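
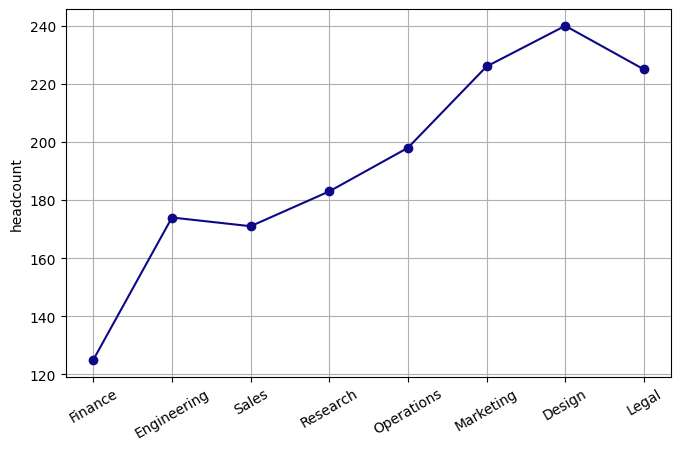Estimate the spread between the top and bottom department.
≈ 120

Max Design ≈ 240, min Finance ≈ 120; range ≈ 120.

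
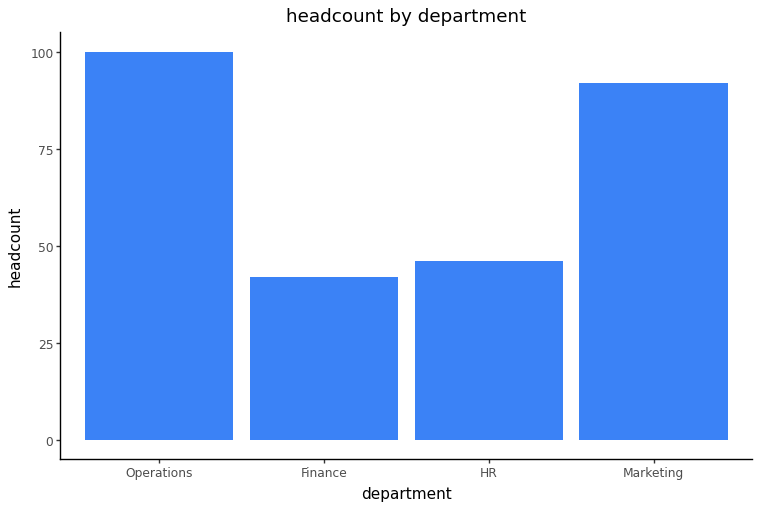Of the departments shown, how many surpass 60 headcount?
2

Above 60: Operations, Marketing.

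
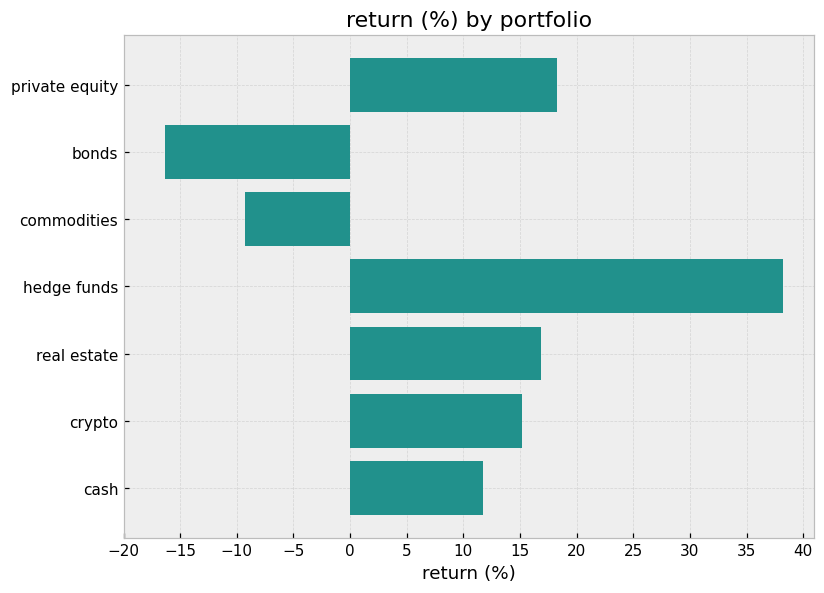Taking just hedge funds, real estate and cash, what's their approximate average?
≈ 22

(40 + 15 + 10) / 3 ≈ 22.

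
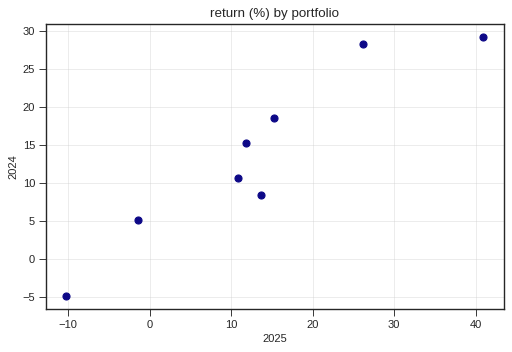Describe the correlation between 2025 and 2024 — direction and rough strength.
Points are positively correlated; strong (|r| ≈ 0.9).

positive, strong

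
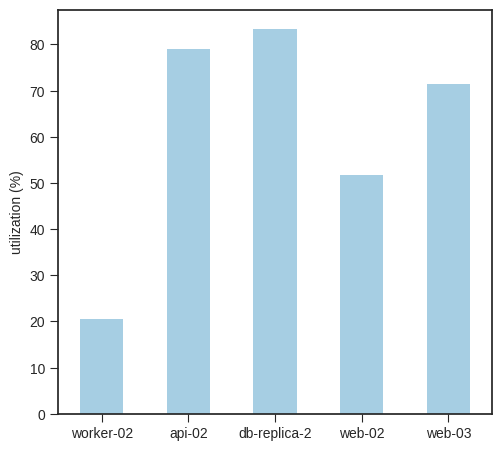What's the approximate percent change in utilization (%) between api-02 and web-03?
api-02 ≈ 80, web-03 ≈ 70; (70 − 80) / 80 ≈ -12.5%.

≈ -12.5%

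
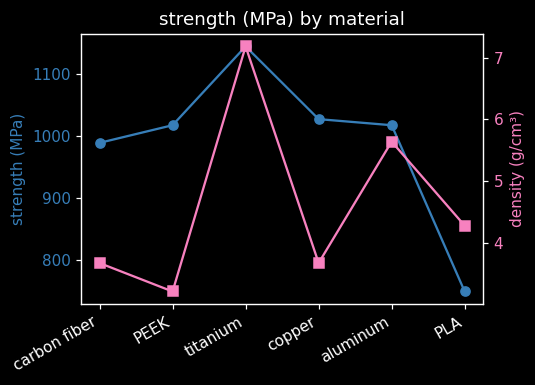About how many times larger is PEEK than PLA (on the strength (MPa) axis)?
PEEK ≈ 1000, PLA ≈ 750; 1000/750 ≈ 1.33.

≈ 1.33×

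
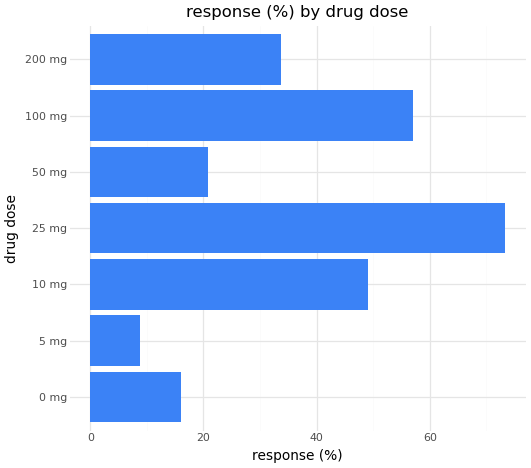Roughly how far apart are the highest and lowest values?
≈ 60

Max 25 mg ≈ 70, min 5 mg ≈ 10; range ≈ 60.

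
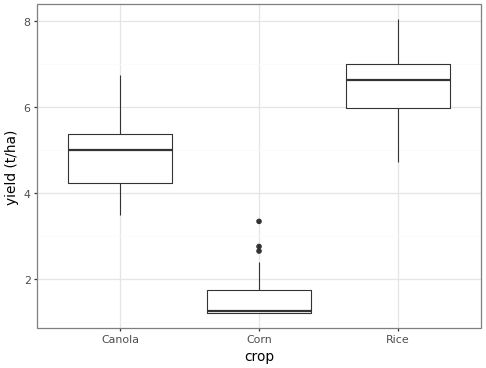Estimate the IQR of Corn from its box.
≈ 0.5

Q3 ≈ 1.5, Q1 ≈ 1.0; IQR ≈ 0.5.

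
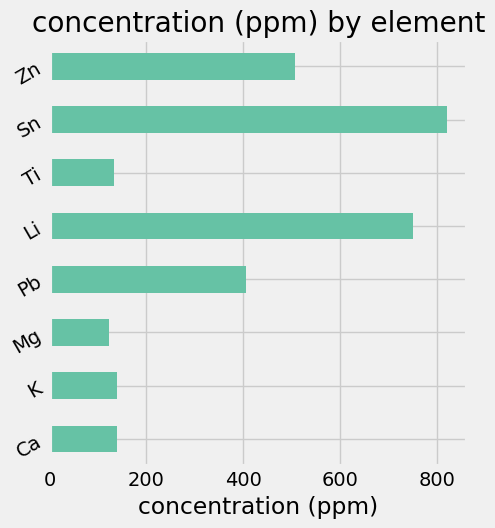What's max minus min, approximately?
≈ 700

Max Sn ≈ 800, min Mg ≈ 100; range ≈ 700.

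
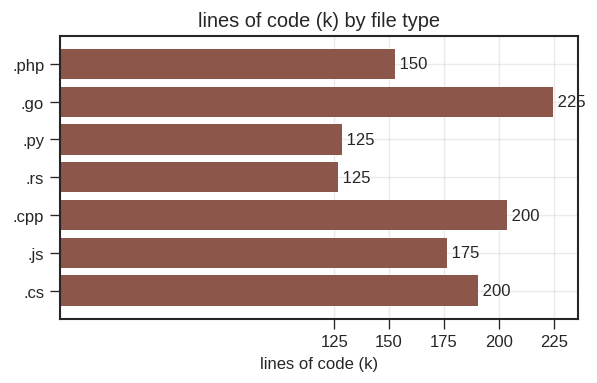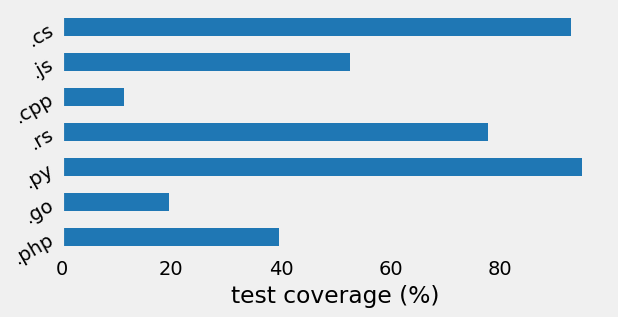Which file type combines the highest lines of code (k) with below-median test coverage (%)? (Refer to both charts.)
.go

Chart 2 median test coverage (%) ≈ 50; below-median file types: .php, .go, .cpp. Among those, .go has the highest lines of code (k) (≈ 225).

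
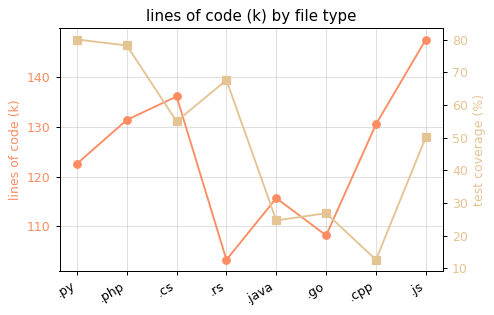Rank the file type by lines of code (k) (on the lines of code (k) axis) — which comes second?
.cs

Top 3 (on the lines of code (k) axis): .js ≈ 145, .cs ≈ 135, .php ≈ 130.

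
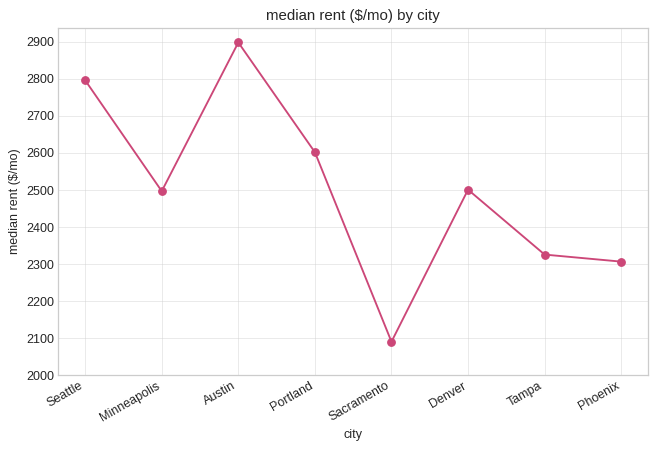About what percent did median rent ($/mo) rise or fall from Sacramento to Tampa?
≈ +9.5%

Sacramento ≈ 2100, Tampa ≈ 2300; (2300 − 2100) / 2100 ≈ +9.5%.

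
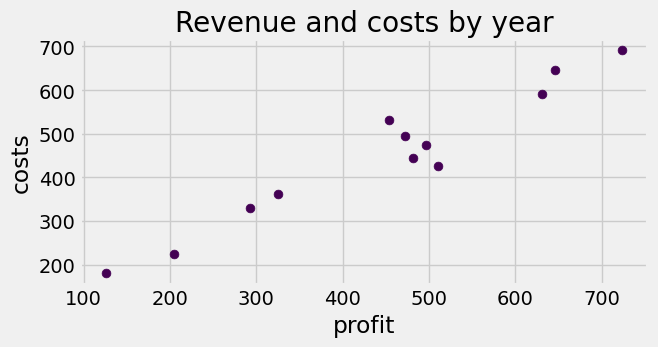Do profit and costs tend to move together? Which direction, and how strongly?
Points are positively correlated; strong (|r| ≈ 1.0).

positive, strong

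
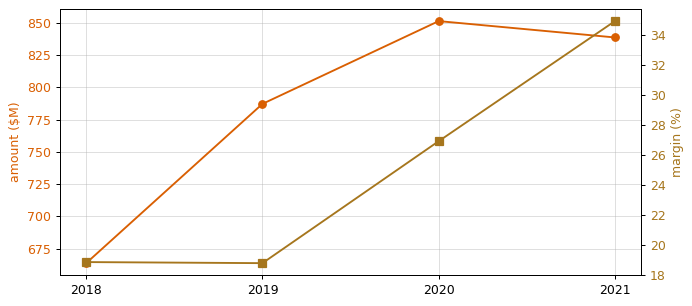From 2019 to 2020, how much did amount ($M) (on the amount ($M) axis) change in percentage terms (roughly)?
≈ +10.3%

2019 ≈ 780, 2020 ≈ 860; (860 − 780) / 780 ≈ +10.3%.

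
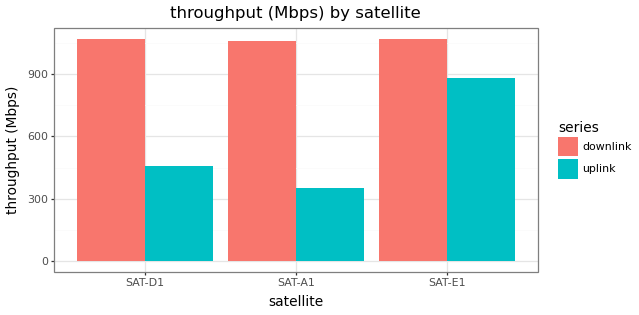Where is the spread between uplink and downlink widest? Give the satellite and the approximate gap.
SAT-A1, ≈ 700 Mbps

SAT-A1: uplink ≈ 400, downlink ≈ 1100 → gap ≈ 700. Next-largest (SAT-D1) is only ≈ 600.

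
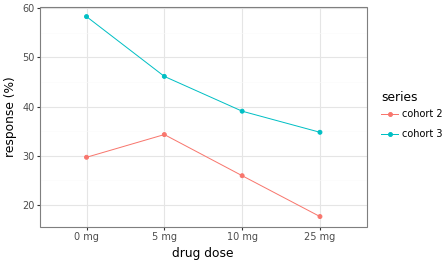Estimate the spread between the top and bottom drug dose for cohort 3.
Max 0 mg ≈ 60, min 25 mg ≈ 35; range ≈ 25.

≈ 25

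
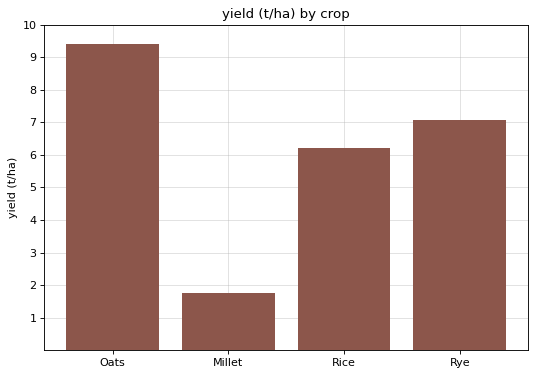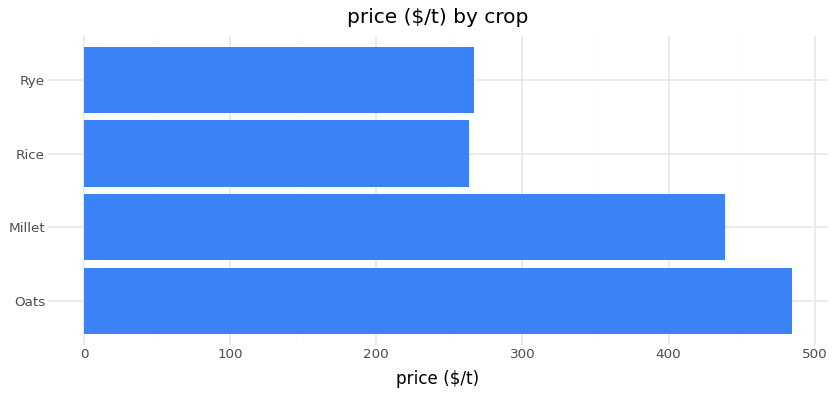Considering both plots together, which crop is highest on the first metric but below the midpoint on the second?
Rye

Chart 2 median price ($/t) ≈ 350; below-median crops: Rice, Rye. Among those, Rye has the highest yield (t/ha) (≈ 7).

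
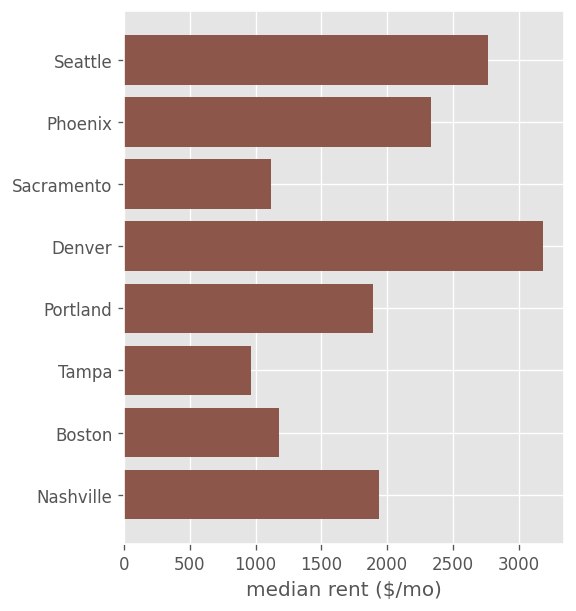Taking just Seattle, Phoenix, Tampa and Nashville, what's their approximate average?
≈ 2125

(3000 + 2500 + 1000 + 2000) / 4 ≈ 2125.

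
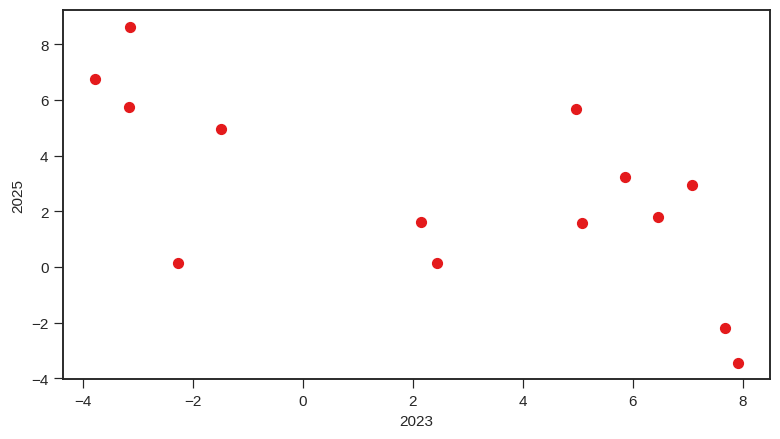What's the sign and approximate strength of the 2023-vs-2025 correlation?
negative, moderate

Points are negatively correlated; moderate (|r| ≈ 0.6).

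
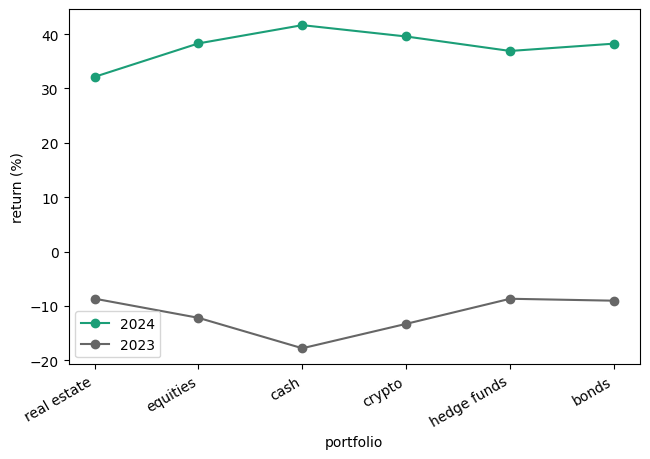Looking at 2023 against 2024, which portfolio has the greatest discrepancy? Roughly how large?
cash: 2023 ≈ -20, 2024 ≈ 40 → gap ≈ 60. Next-largest (crypto) is only ≈ 55.

cash, ≈ 60 %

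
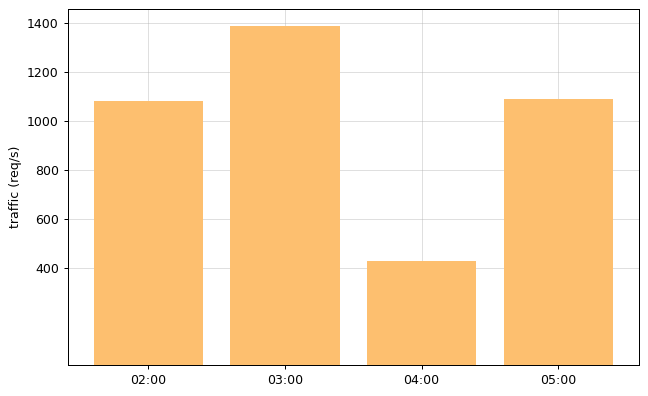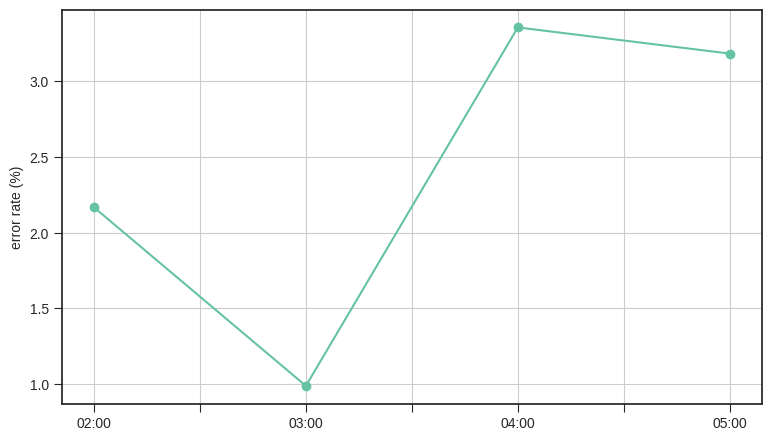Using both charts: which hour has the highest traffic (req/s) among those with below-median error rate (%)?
03:00

Chart 2 median error rate (%) ≈ 2.5; below-median hours: 02:00, 03:00. Among those, 03:00 has the highest traffic (req/s) (≈ 1400).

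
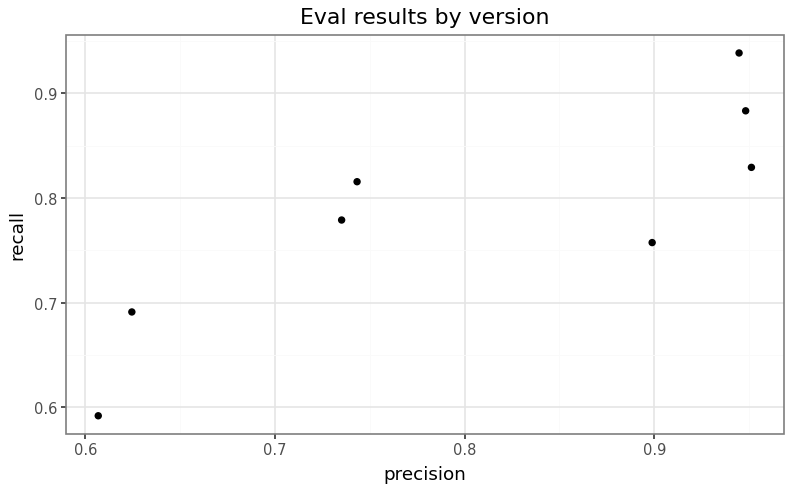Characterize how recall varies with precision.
positive, strong

Points are positively correlated; strong (|r| ≈ 0.8).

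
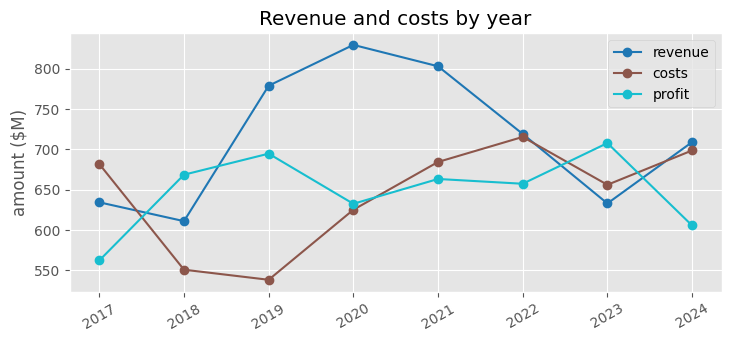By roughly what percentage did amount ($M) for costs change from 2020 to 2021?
2020 ≈ 625, 2021 ≈ 675; (675 − 625) / 625 ≈ +8%.

≈ +8%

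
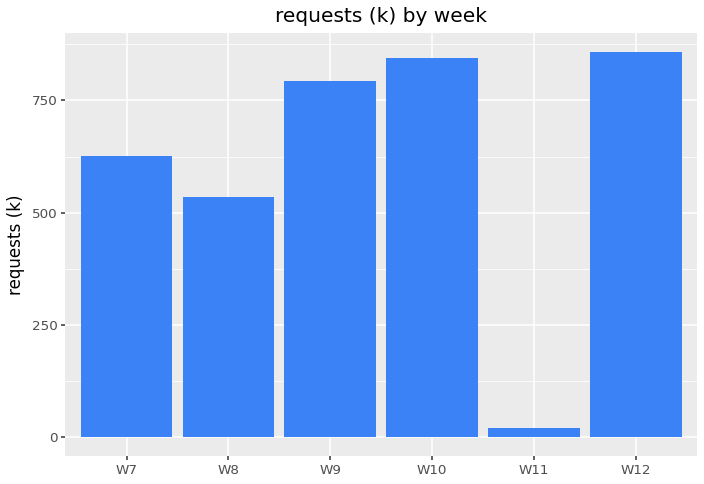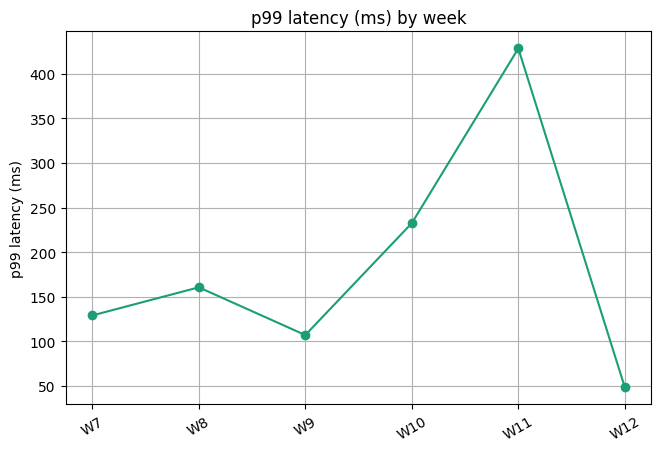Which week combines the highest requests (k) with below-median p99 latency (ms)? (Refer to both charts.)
Chart 2 median p99 latency (ms) ≈ 150; below-median weeks: W7, W9, W12. Among those, W12 has the highest requests (k) (≈ 900).

W12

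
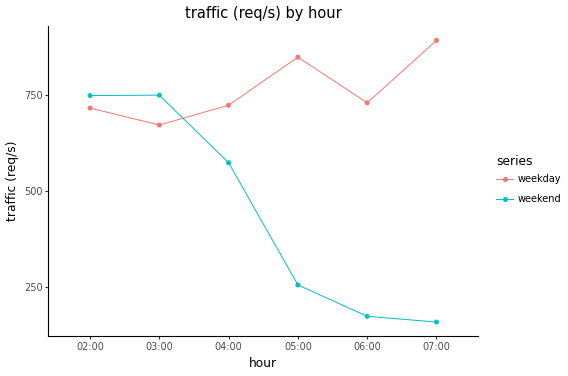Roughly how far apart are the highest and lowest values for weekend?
≈ 600

Max 03:00 ≈ 800, min 07:00 ≈ 200; range ≈ 600.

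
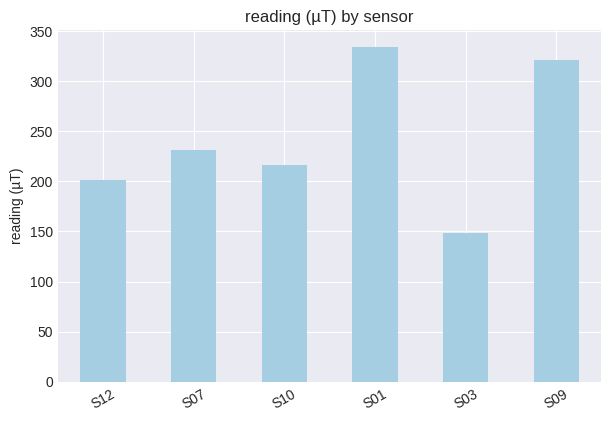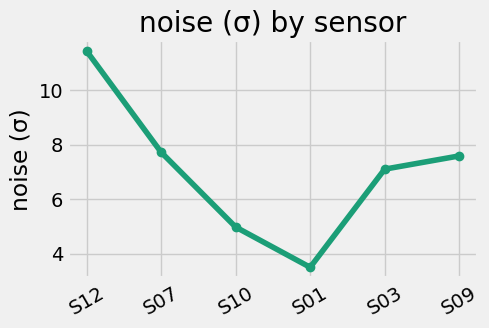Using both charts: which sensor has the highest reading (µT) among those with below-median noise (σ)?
S01

Chart 2 median noise (σ) ≈ 8; below-median sensors: S10, S01, S03. Among those, S01 has the highest reading (µT) (≈ 350).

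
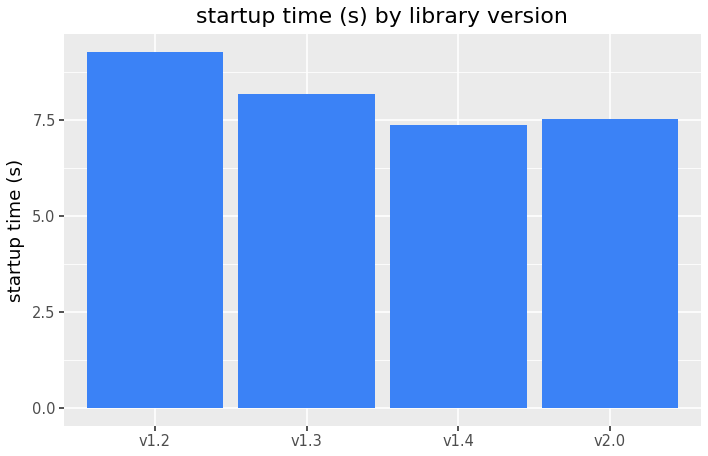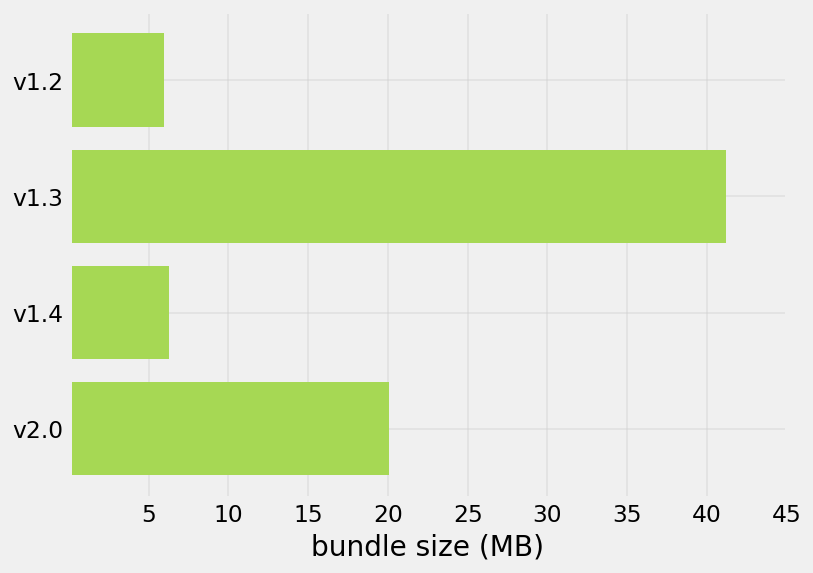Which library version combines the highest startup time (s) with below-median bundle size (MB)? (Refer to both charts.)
v1.2

Chart 2 median bundle size (MB) ≈ 15; below-median library versions: v1.2, v1.4. Among those, v1.2 has the highest startup time (s) (≈ 9).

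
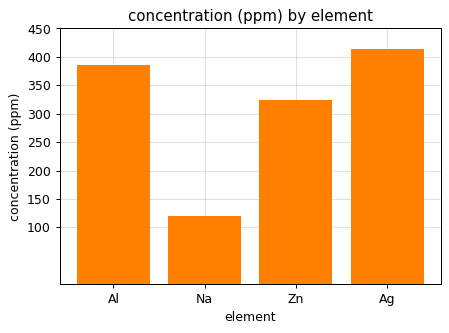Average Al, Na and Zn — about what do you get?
≈ 267

(400 + 100 + 300) / 3 ≈ 267.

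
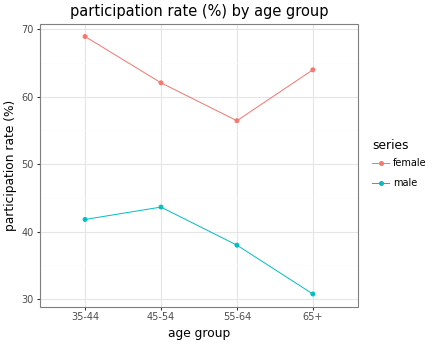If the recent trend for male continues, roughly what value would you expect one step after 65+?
Last three: 45, 40, 30 → slope ≈ -7.5/step → next ≈ 22.5.

≈ 22.5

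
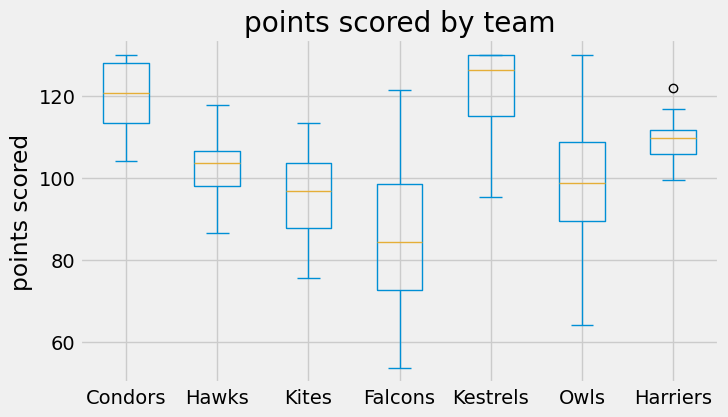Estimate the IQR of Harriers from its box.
Q3 ≈ 110, Q1 ≈ 105; IQR ≈ 5.

≈ 5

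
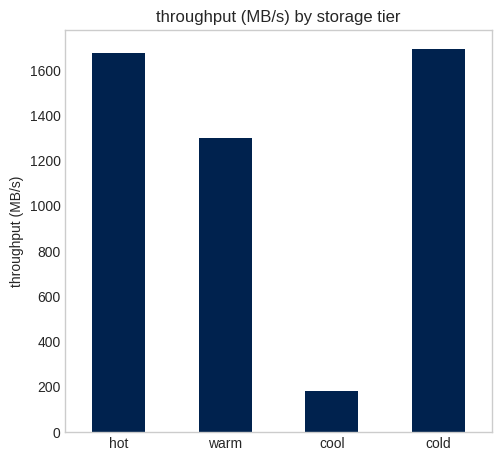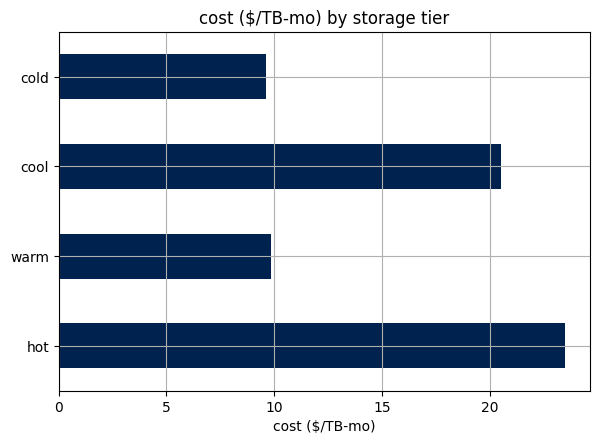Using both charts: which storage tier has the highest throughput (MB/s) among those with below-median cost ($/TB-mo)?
Chart 2 median cost ($/TB-mo) ≈ 15; below-median storage tiers: warm, cold. Among those, cold has the highest throughput (MB/s) (≈ 1600).

cold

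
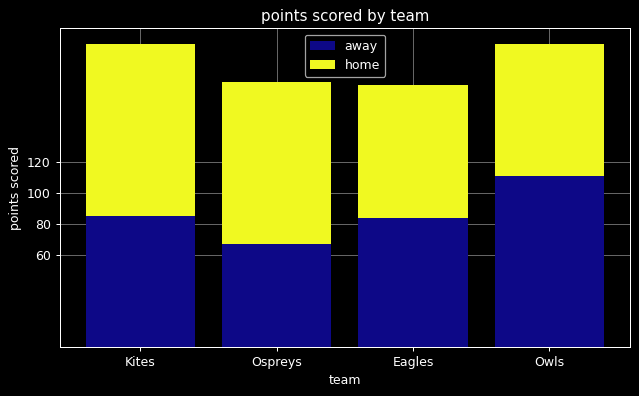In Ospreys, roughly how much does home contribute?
home top ≈ 180, bottom ≈ 60; segment ≈ 120.

≈ 120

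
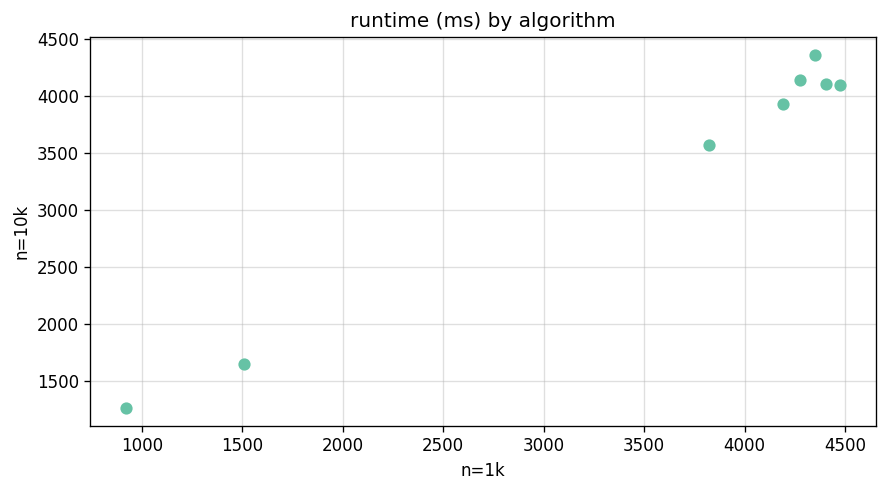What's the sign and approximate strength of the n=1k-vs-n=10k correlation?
positive, strong

Points are positively correlated; strong (|r| ≈ 1.0).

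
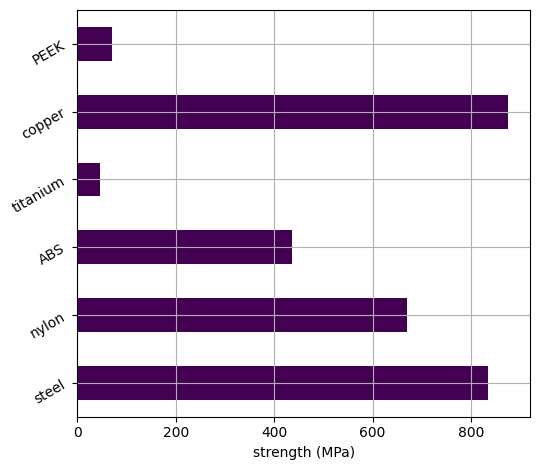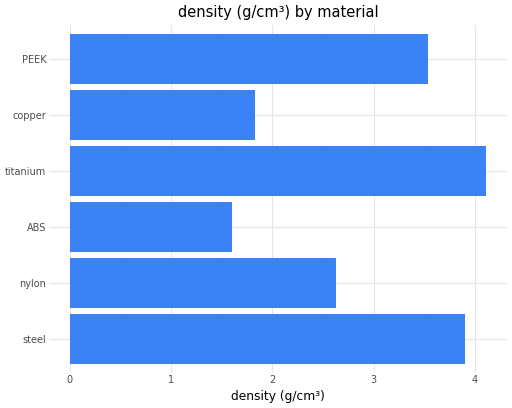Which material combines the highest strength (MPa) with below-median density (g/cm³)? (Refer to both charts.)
Chart 2 median density (g/cm³) ≈ 3; below-median materials: nylon, ABS, copper. Among those, copper has the highest strength (MPa) (≈ 900).

copper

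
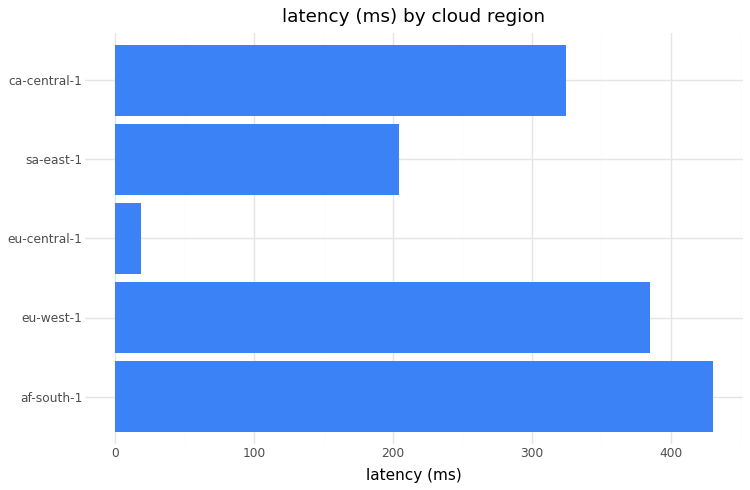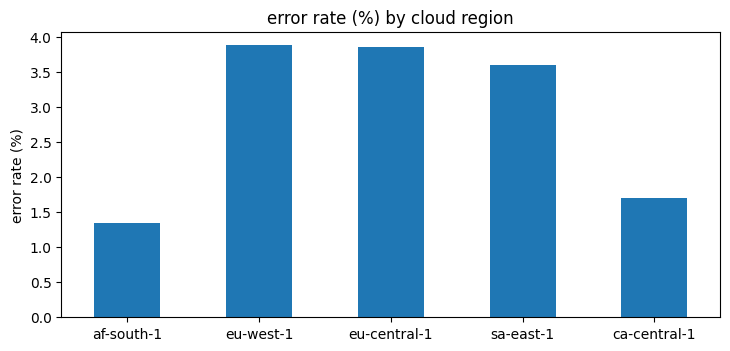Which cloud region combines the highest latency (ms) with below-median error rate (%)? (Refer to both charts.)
Chart 2 median error rate (%) ≈ 3.5; below-median cloud regions: af-south-1, ca-central-1. Among those, af-south-1 has the highest latency (ms) (≈ 450).

af-south-1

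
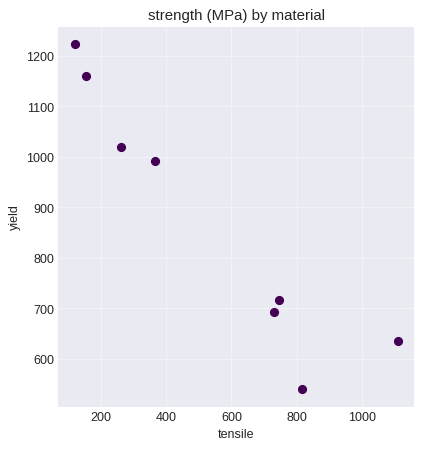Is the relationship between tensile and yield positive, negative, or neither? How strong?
negative, strong

Points are negatively correlated; strong (|r| ≈ 0.9).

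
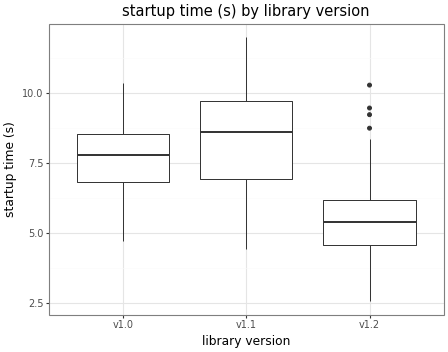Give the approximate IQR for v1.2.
≈ 1.5

Q3 ≈ 6.0, Q1 ≈ 4.5; IQR ≈ 1.5.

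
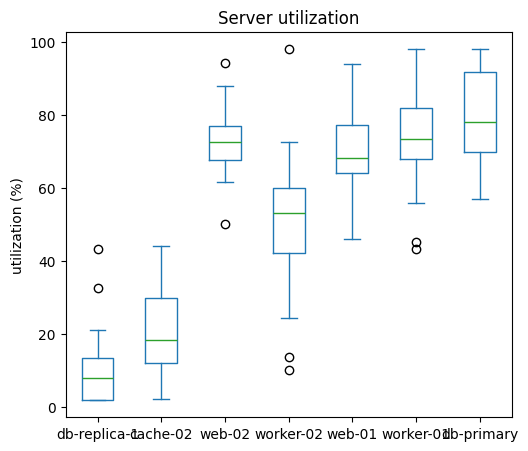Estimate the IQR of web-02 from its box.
Q3 ≈ 80, Q1 ≈ 70; IQR ≈ 10.

≈ 10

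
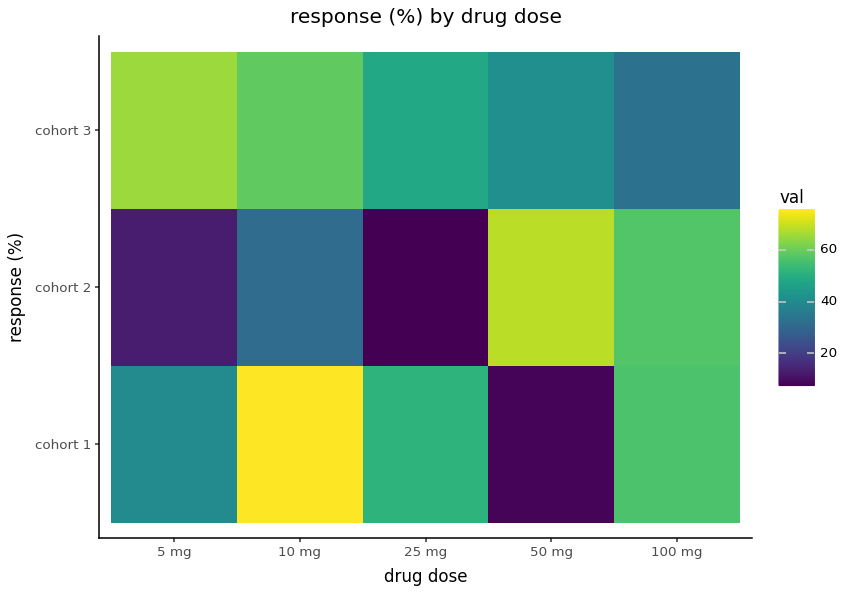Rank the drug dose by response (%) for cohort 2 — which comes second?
100 mg

Top 3 for cohort 2: 50 mg ≈ 70, 100 mg ≈ 60, 10 mg ≈ 30.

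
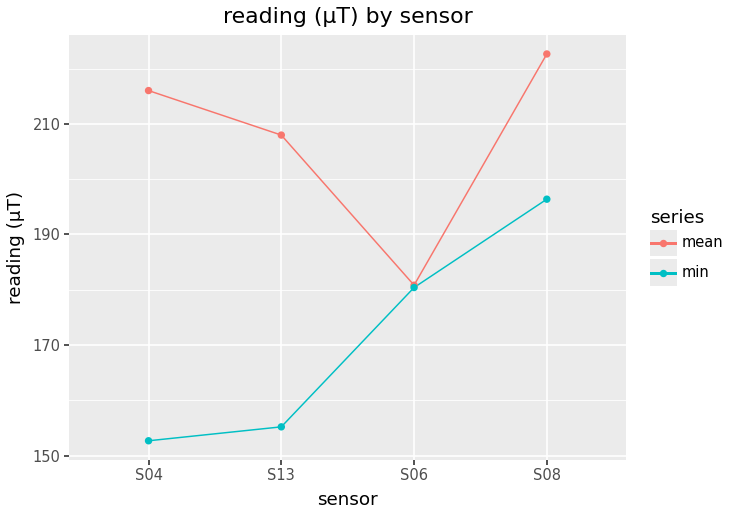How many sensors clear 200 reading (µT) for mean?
3

Above 200: S04, S13, S08.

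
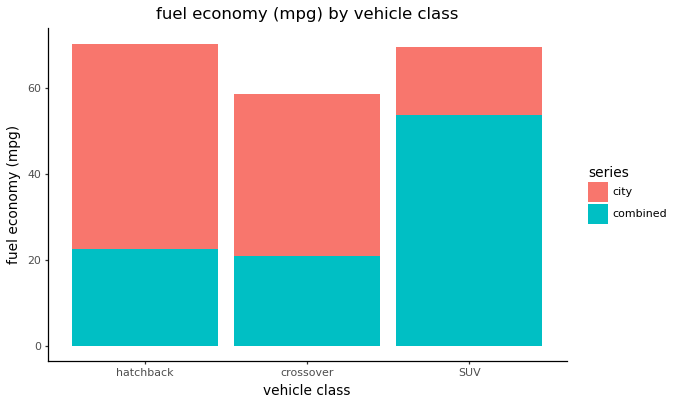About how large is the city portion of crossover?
city top ≈ 60, bottom ≈ 20; segment ≈ 40.

≈ 40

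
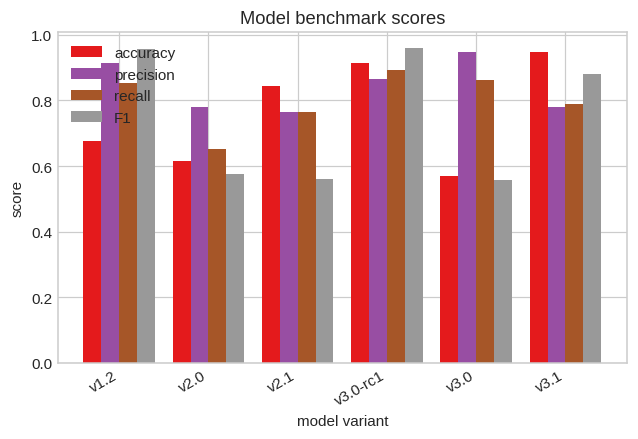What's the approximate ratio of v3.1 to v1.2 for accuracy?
v3.1 ≈ 0.9, v1.2 ≈ 0.7; 0.9/0.7 ≈ 1.29.

≈ 1.29×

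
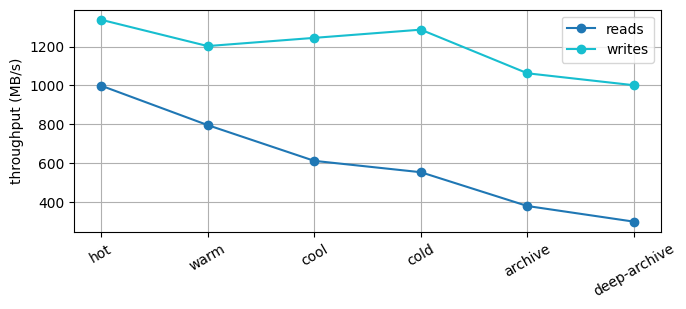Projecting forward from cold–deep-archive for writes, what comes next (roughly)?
Last three: 1300, 1100, 1000 → slope ≈ -150/step → next ≈ 850.

≈ 850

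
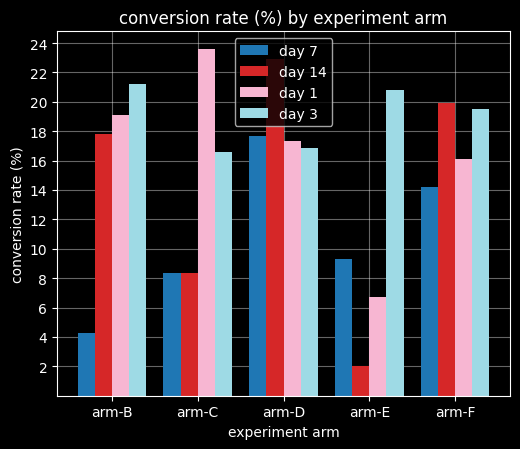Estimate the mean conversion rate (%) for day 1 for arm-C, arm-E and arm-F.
(24 + 6 + 16) / 3 ≈ 15.

≈ 15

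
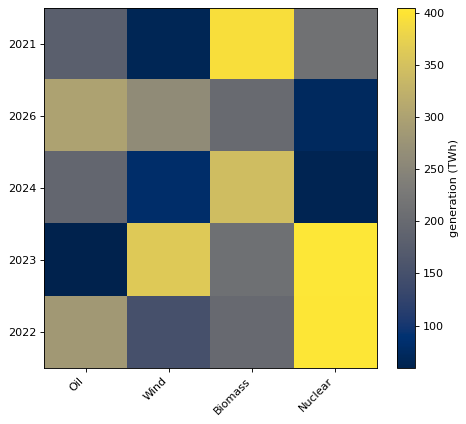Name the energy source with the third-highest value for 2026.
Biomass

Top 4 for 2026: Oil ≈ 300, Wind ≈ 250, Biomass ≈ 200, Nuclear ≈ 50.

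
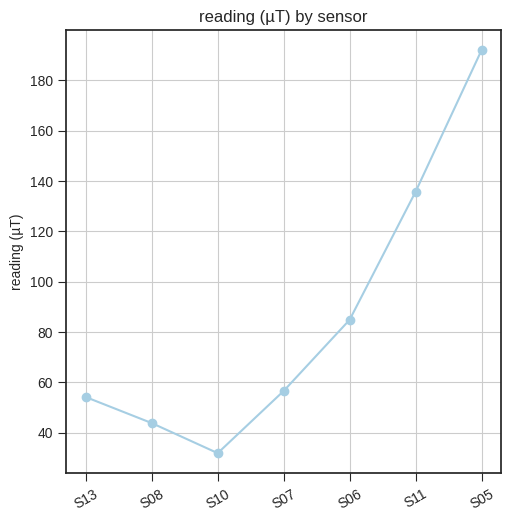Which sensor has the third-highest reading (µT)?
Top 4: S05 ≈ 200, S11 ≈ 140, S06 ≈ 80, S07 ≈ 60.

S06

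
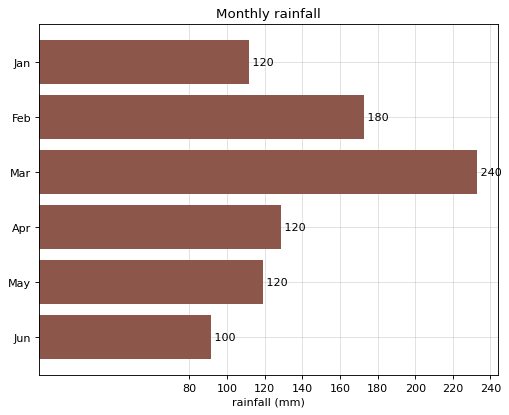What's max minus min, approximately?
≈ 140

Max Mar ≈ 240, min Jun ≈ 100; range ≈ 140.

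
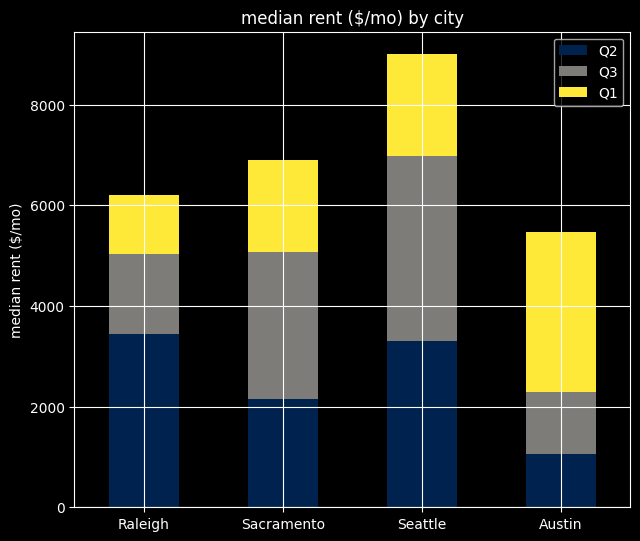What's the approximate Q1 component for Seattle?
≈ 2000

Q1 top ≈ 9000, bottom ≈ 7000; segment ≈ 2000.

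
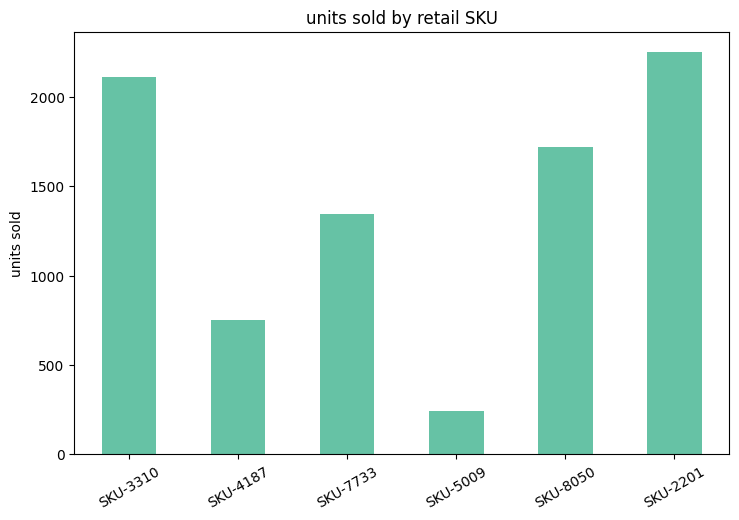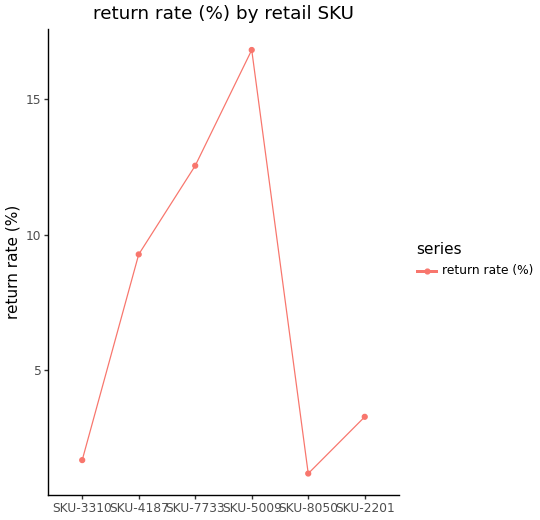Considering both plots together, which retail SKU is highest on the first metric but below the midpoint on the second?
SKU-2201

Chart 2 median return rate (%) ≈ 6; below-median retail SKUs: SKU-3310, SKU-8050, SKU-2201. Among those, SKU-2201 has the highest units sold (≈ 2500).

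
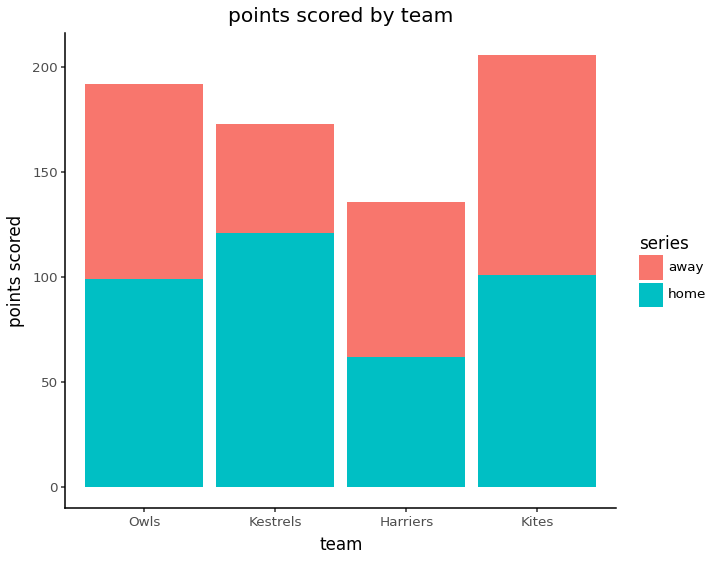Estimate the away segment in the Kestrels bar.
≈ 60

away top ≈ 180, bottom ≈ 120; segment ≈ 60.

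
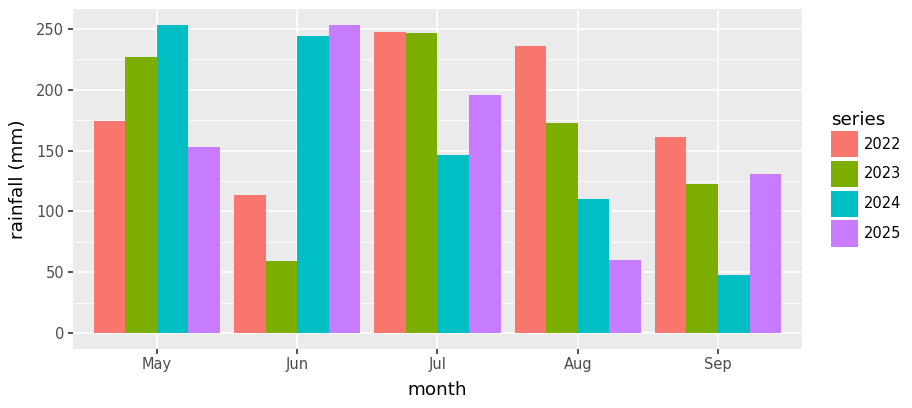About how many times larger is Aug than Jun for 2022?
Aug ≈ 225, Jun ≈ 125; 225/125 ≈ 1.8.

≈ 1.8×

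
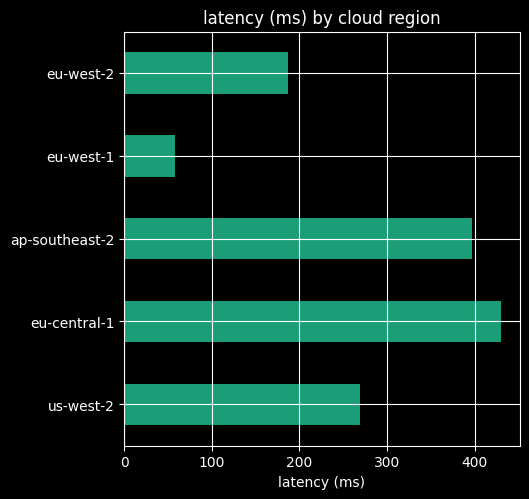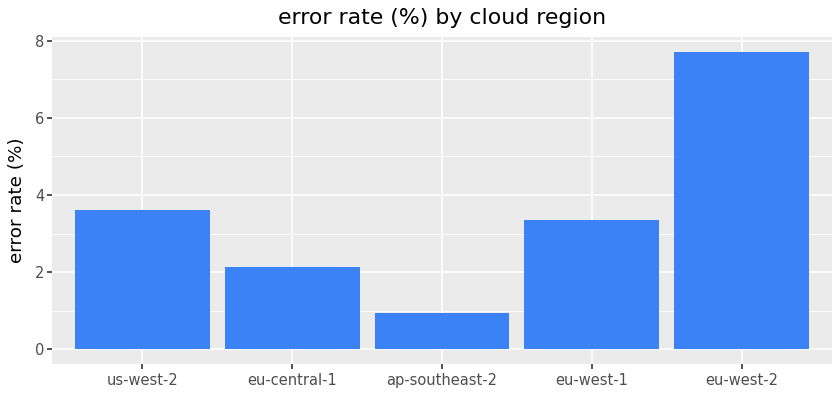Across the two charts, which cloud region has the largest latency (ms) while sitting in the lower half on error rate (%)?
eu-central-1

Chart 2 median error rate (%) ≈ 3; below-median cloud regions: eu-central-1, ap-southeast-2. Among those, eu-central-1 has the highest latency (ms) (≈ 450).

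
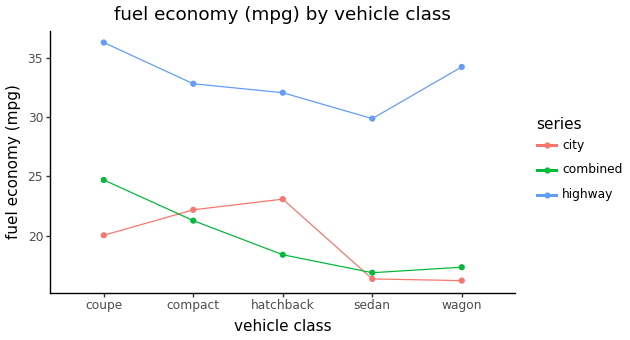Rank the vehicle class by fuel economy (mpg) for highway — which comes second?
Top 3 for highway: coupe ≈ 36, wagon ≈ 34, compact ≈ 32.

wagon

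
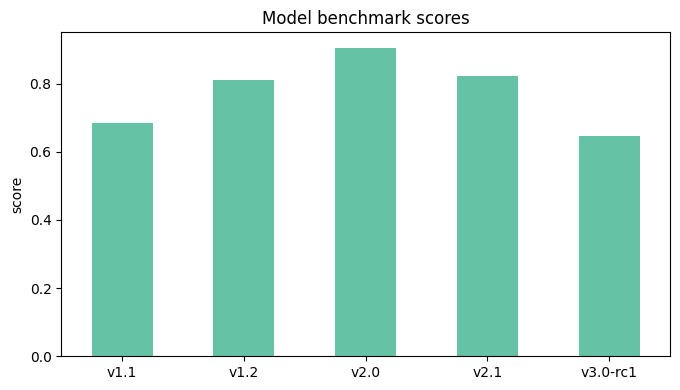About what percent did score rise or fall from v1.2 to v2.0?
≈ +12.5%

v1.2 ≈ 0.8, v2.0 ≈ 0.9; (0.9 − 0.8) / 0.8 ≈ +12.5%.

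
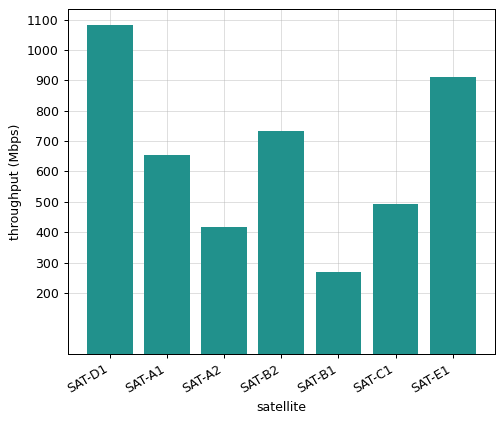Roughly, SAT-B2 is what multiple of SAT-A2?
≈ 1.75×

SAT-B2 ≈ 700, SAT-A2 ≈ 400; 700/400 ≈ 1.75.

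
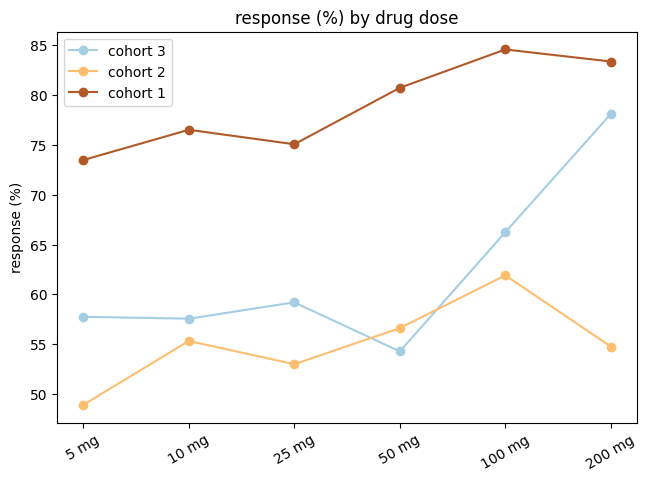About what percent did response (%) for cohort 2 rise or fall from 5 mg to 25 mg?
5 mg ≈ 50, 25 mg ≈ 55; (55 − 50) / 50 ≈ +10%.

≈ +10%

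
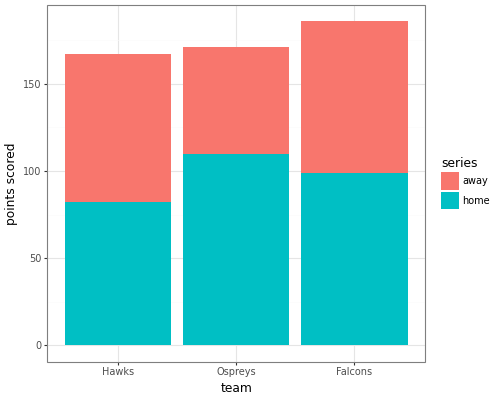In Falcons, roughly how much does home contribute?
home top ≈ 100, bottom ≈ 0; segment ≈ 100.

≈ 100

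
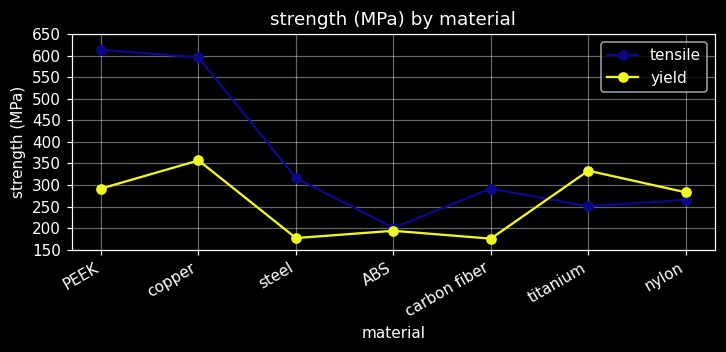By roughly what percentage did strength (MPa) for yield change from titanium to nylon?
titanium ≈ 350, nylon ≈ 300; (300 − 350) / 350 ≈ -14.3%.

≈ -14.3%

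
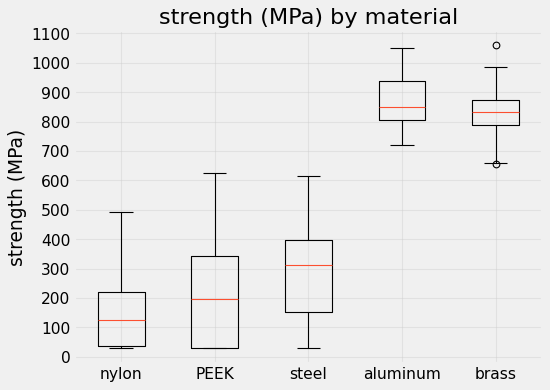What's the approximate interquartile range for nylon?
Q3 ≈ 200, Q1 ≈ 0; IQR ≈ 200.

≈ 200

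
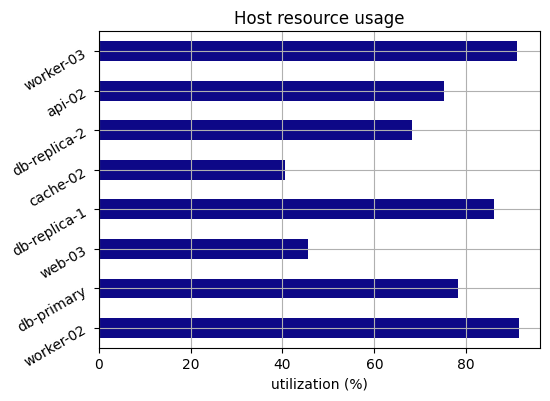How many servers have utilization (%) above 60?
6

Above 60: worker-02, db-primary, db-replica-1, db-replica-2, api-02, worker-03.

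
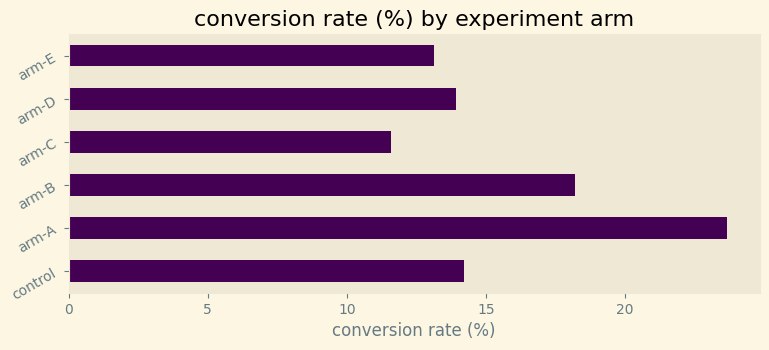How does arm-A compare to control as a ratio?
arm-A ≈ 24, control ≈ 14; 24/14 ≈ 1.71.

≈ 1.71×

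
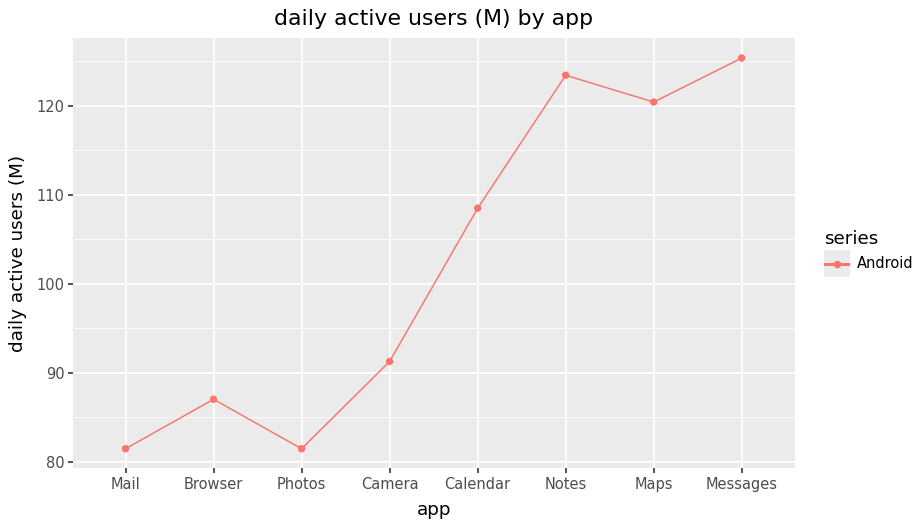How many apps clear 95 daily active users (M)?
Above 95: Calendar, Notes, Maps, Messages.

4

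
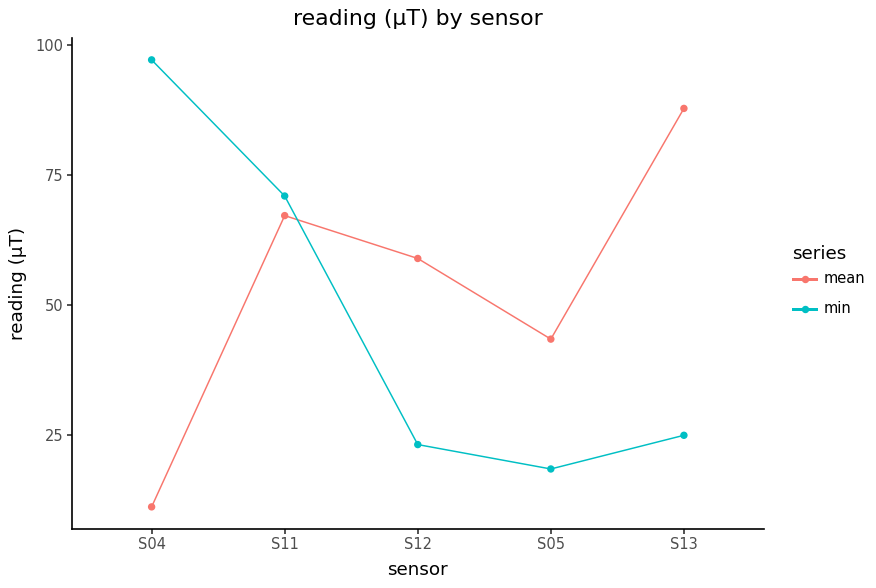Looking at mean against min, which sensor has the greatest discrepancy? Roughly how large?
S04: mean ≈ 10, min ≈ 100 → gap ≈ 90. Next-largest (S13) is only ≈ 70.

S04, ≈ 90 µT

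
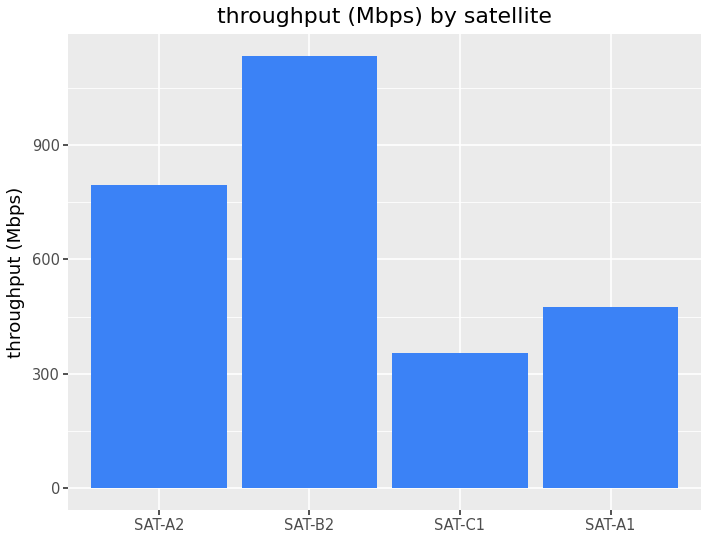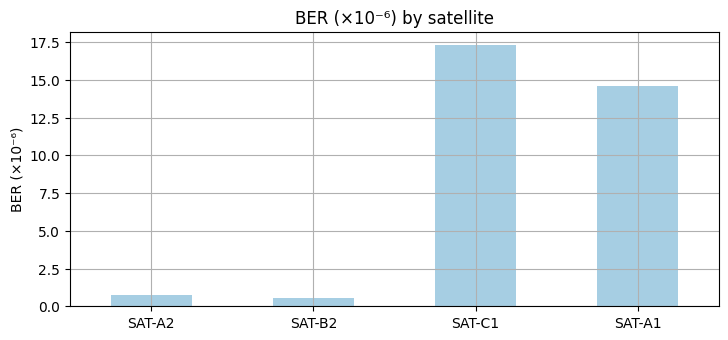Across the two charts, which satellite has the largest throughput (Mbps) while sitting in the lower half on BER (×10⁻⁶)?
Chart 2 median BER (×10⁻⁶) ≈ 8; below-median satellites: SAT-A2, SAT-B2. Among those, SAT-B2 has the highest throughput (Mbps) (≈ 1200).

SAT-B2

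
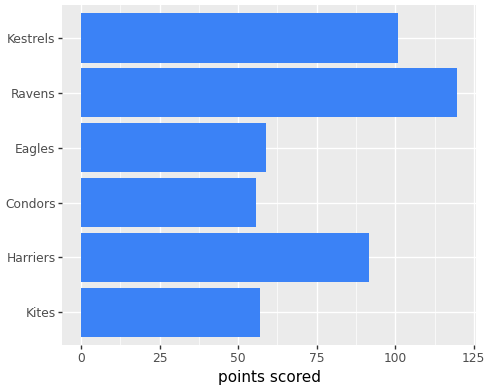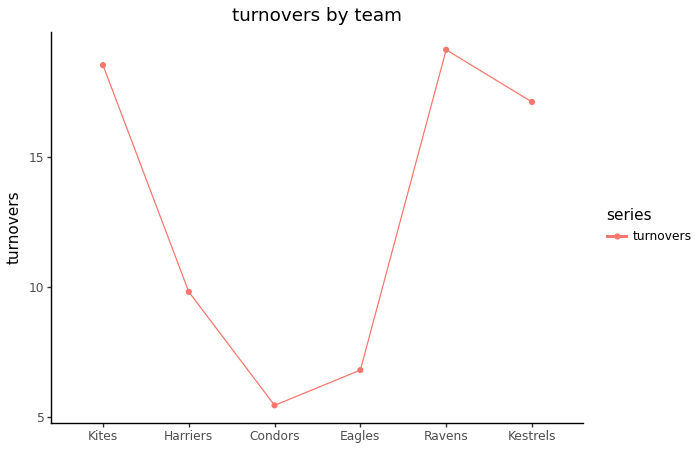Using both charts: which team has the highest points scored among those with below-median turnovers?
Chart 2 median turnovers ≈ 14; below-median teams: Harriers, Condors, Eagles. Among those, Harriers has the highest points scored (≈ 100).

Harriers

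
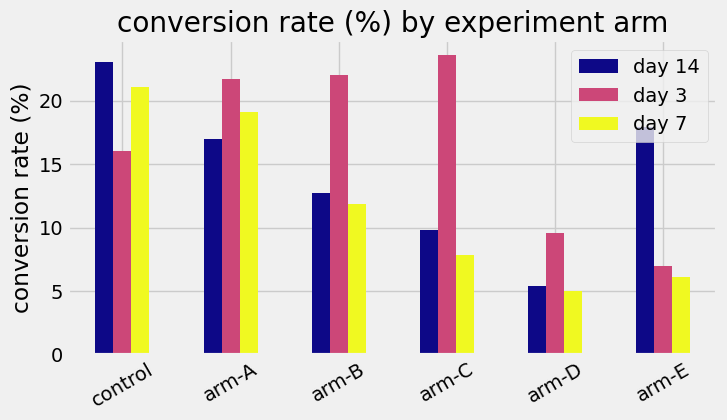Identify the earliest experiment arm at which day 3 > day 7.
control: day 3 ≈ 16 vs day 7 ≈ 22 (not yet); arm-A: day 3 ≈ 22 vs day 7 ≈ 20 (first crossover).

arm-A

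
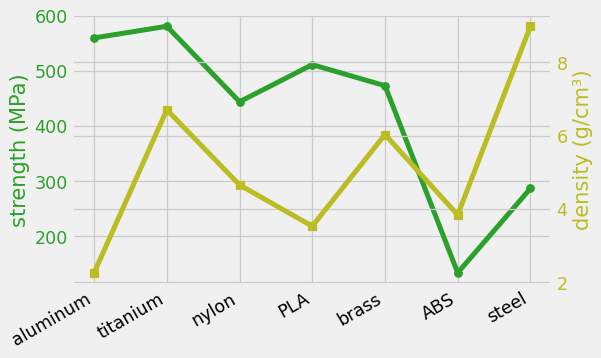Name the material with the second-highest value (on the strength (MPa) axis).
Top 3 (on the strength (MPa) axis): titanium ≈ 600, aluminum ≈ 550, PLA ≈ 500.

aluminum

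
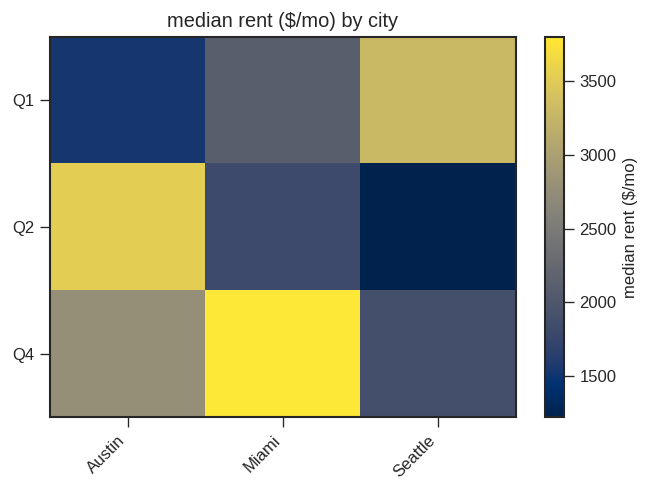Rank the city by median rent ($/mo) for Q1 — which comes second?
Top 3 for Q1: Seattle ≈ 3500, Miami ≈ 2000, Austin ≈ 1500.

Miami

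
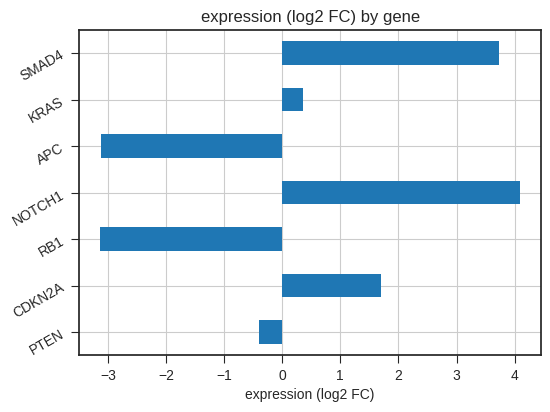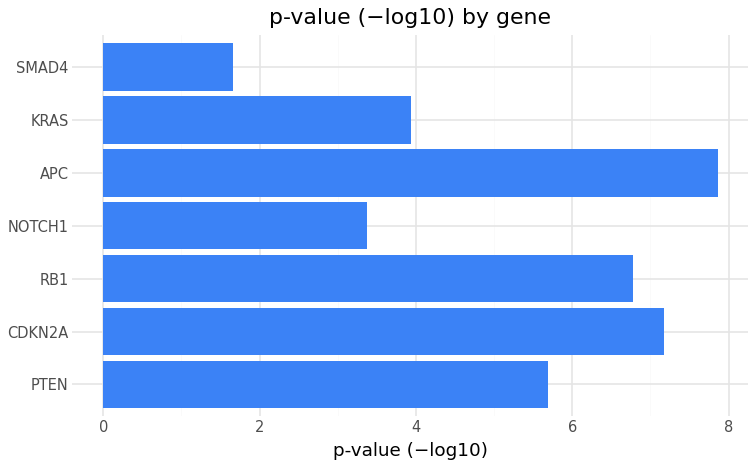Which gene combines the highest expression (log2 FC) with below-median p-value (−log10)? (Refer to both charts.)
Chart 2 median p-value (−log10) ≈ 6; below-median genes: NOTCH1, KRAS, SMAD4. Among those, NOTCH1 has the highest expression (log2 FC) (≈ 4).

NOTCH1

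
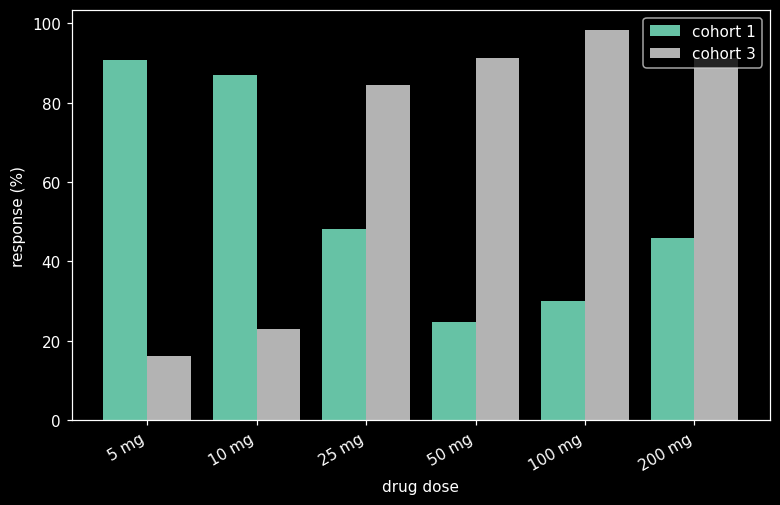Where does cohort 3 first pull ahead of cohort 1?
25 mg

10 mg: cohort 3 ≈ 20 vs cohort 1 ≈ 90 (not yet); 25 mg: cohort 3 ≈ 80 vs cohort 1 ≈ 50 (first crossover).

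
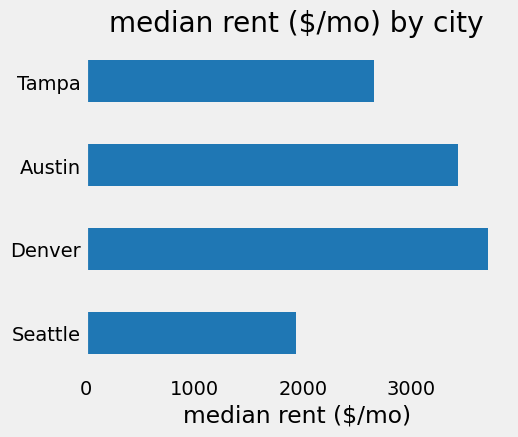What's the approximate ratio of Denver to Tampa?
≈ 1.4×

Denver ≈ 3500, Tampa ≈ 2500; 3500/2500 ≈ 1.4.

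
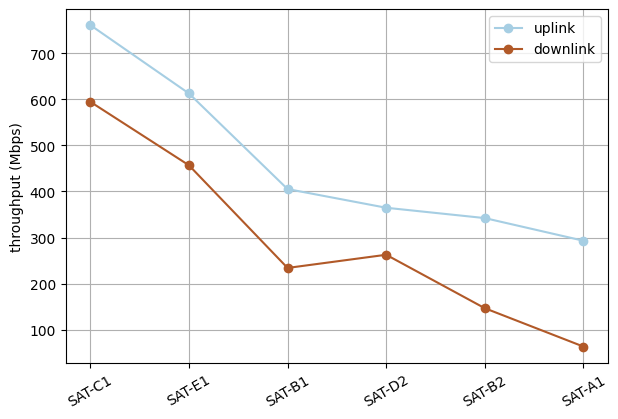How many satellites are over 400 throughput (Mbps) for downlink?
Above 400: SAT-C1, SAT-E1.

2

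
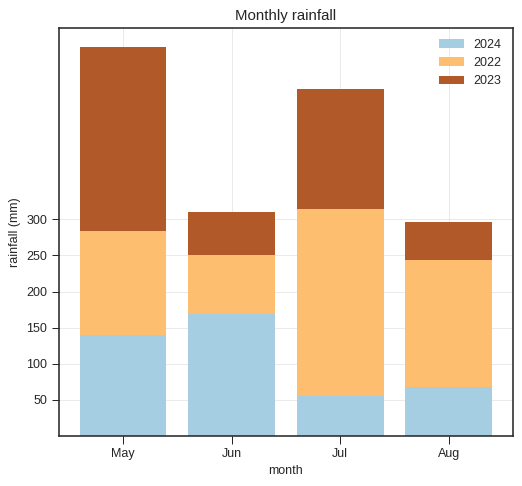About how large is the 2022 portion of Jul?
≈ 250

2022 top ≈ 300, bottom ≈ 50; segment ≈ 250.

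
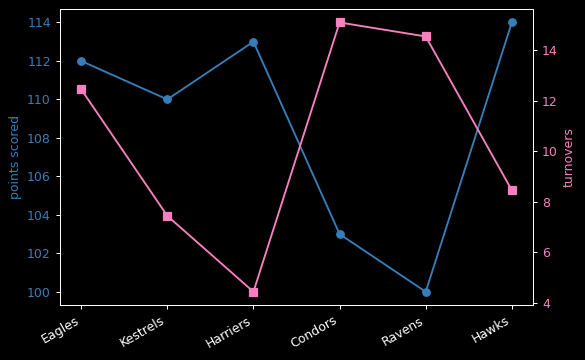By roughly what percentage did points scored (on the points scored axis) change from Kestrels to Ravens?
≈ -9.1%

Kestrels ≈ 110, Ravens ≈ 100; (100 − 110) / 110 ≈ -9.1%.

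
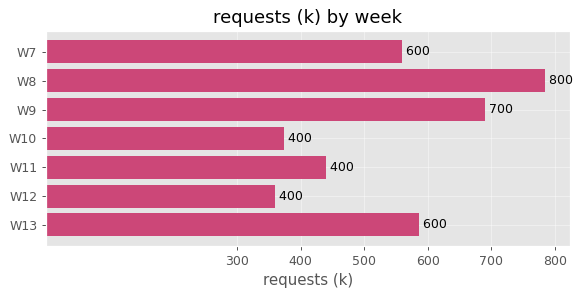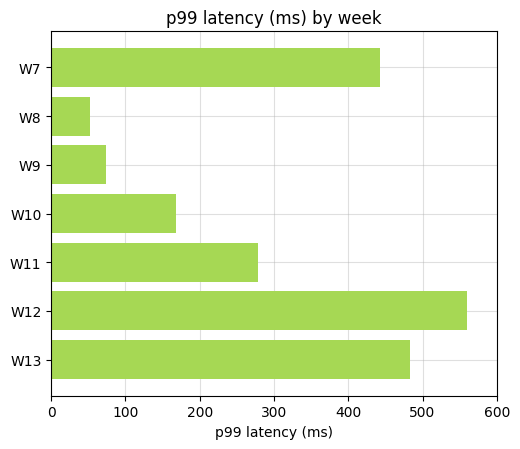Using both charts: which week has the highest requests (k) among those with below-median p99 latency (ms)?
Chart 2 median p99 latency (ms) ≈ 300; below-median weeks: W8, W9, W10. Among those, W8 has the highest requests (k) (≈ 800).

W8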